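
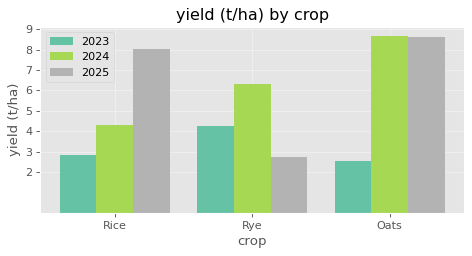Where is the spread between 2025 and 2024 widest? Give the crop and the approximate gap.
Rice: 2025 ≈ 8, 2024 ≈ 4 → gap ≈ 4. Next-largest (Rye) is only ≈ 3.

Rice, ≈ 4 t/ha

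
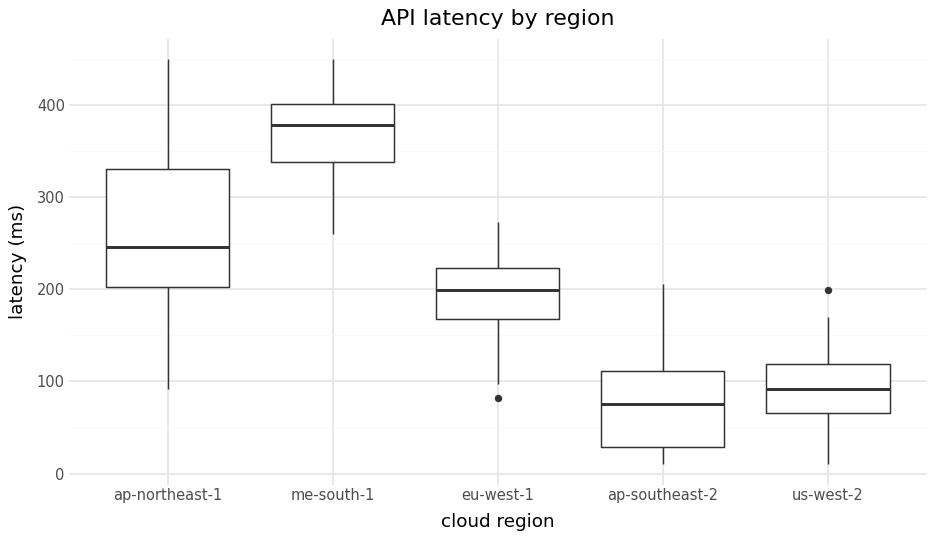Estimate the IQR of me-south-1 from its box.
Q3 ≈ 400, Q1 ≈ 350; IQR ≈ 50.

≈ 50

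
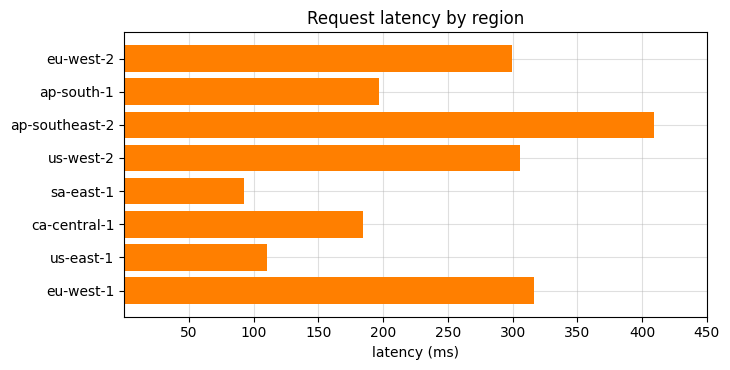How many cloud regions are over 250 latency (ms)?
Above 250: eu-west-2, ap-southeast-2, us-west-2, eu-west-1.

4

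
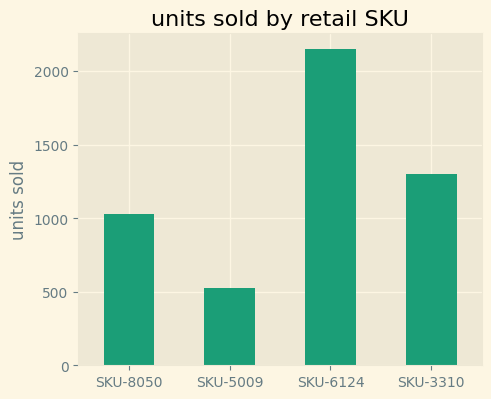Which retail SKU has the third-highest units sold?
SKU-8050

Top 4: SKU-6124 ≈ 2200, SKU-3310 ≈ 1200, SKU-8050 ≈ 1000, SKU-5009 ≈ 600.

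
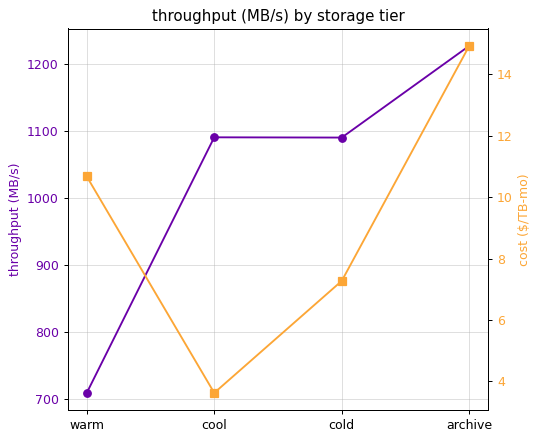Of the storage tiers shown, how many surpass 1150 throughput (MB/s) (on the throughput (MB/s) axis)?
Above 1150: archive.

1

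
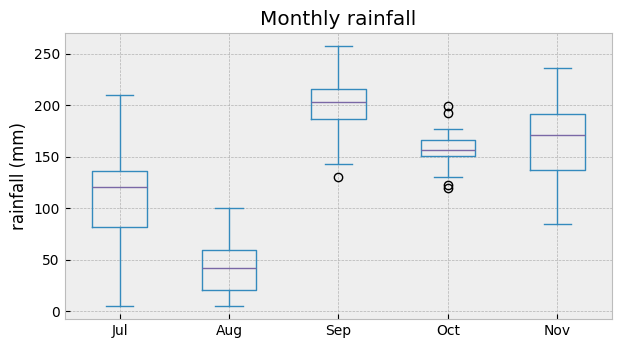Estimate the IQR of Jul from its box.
Q3 ≈ 140, Q1 ≈ 80; IQR ≈ 60.

≈ 60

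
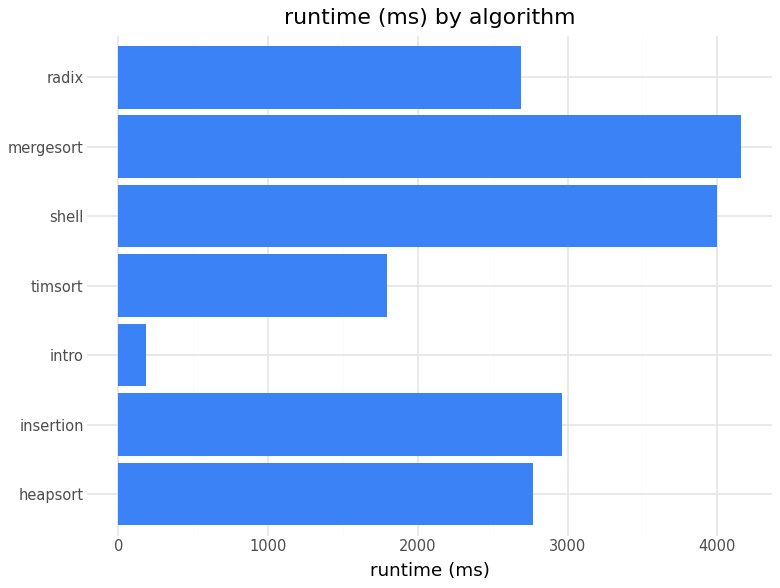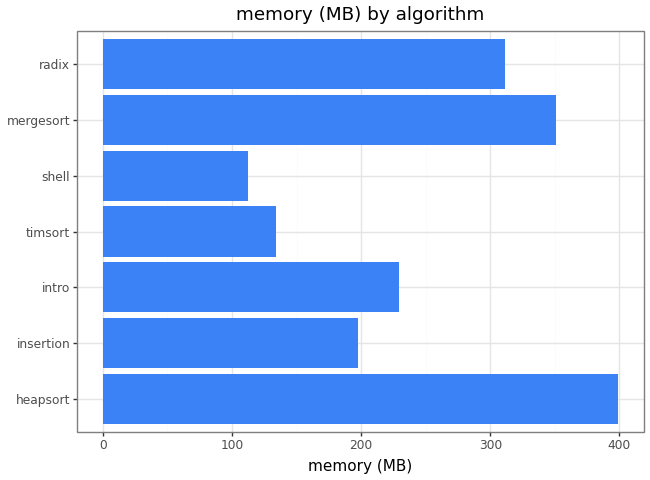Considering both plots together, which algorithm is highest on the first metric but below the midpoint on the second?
shell

Chart 2 median memory (MB) ≈ 250; below-median algorithms: insertion, timsort, shell. Among those, shell has the highest runtime (ms) (≈ 4000).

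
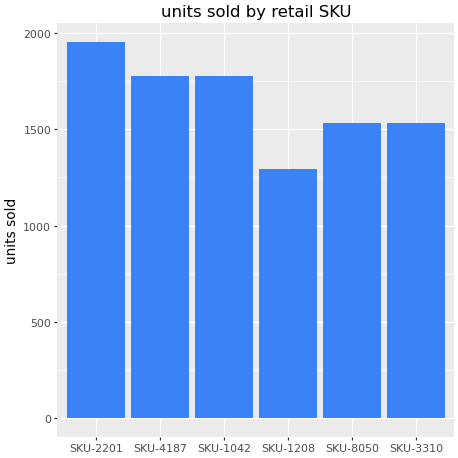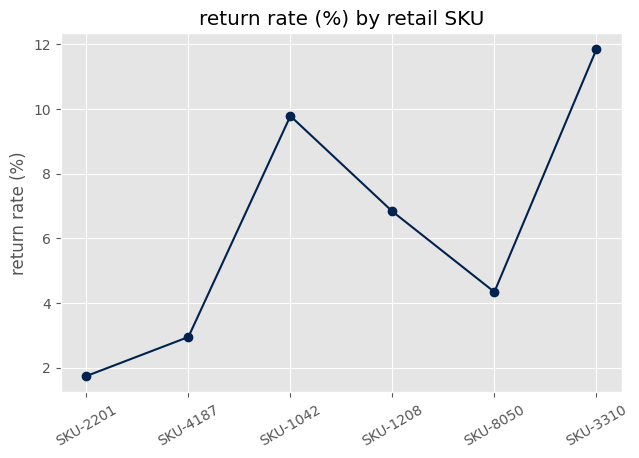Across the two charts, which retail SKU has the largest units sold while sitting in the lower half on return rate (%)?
SKU-2201

Chart 2 median return rate (%) ≈ 6; below-median retail SKUs: SKU-2201, SKU-4187, SKU-8050. Among those, SKU-2201 has the highest units sold (≈ 2000).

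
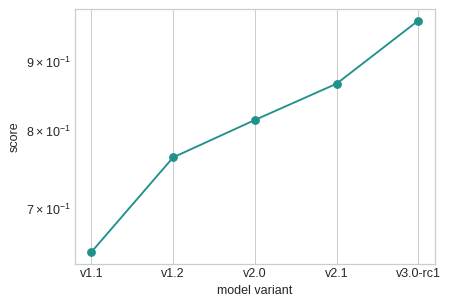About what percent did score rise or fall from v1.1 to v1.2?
v1.1 ≈ 0.65, v1.2 ≈ 0.75; (0.75 − 0.65) / 0.65 ≈ +15.4%.

≈ +15.4%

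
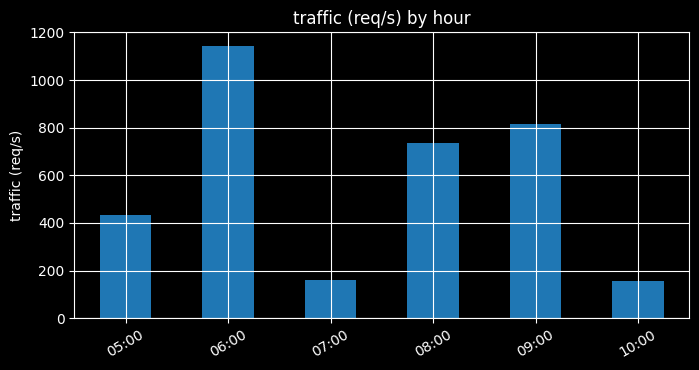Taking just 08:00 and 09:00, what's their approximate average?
≈ 750

(700 + 800) / 2 ≈ 750.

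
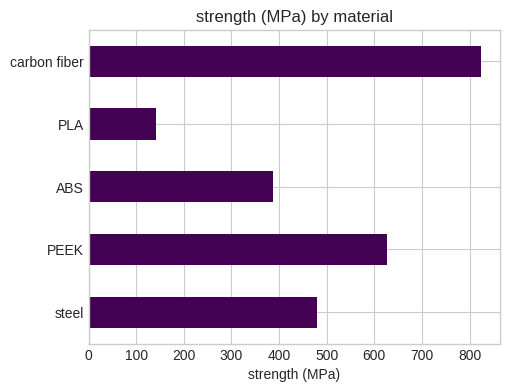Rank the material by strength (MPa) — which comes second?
PEEK

Top 3: carbon fiber ≈ 800, PEEK ≈ 600, steel ≈ 500.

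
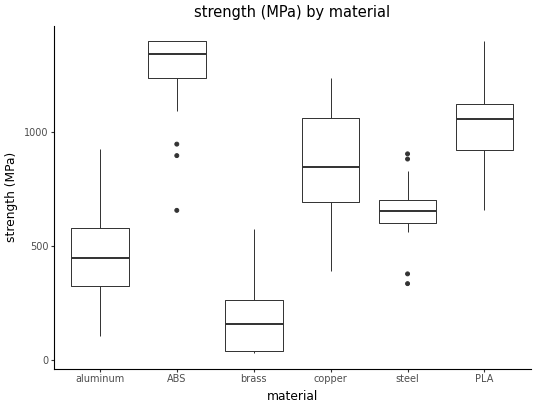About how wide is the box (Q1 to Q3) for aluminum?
≈ 300

Q3 ≈ 600, Q1 ≈ 300; IQR ≈ 300.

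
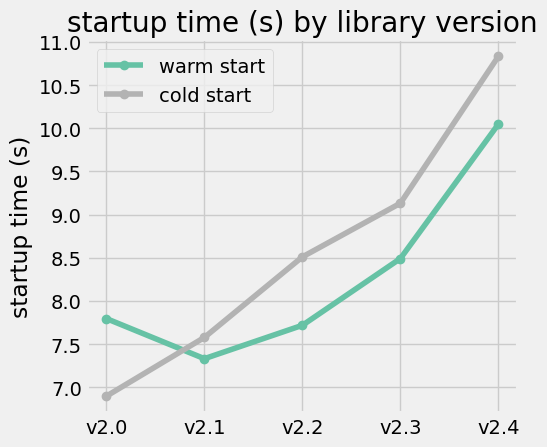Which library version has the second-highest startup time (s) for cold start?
v2.3

Top 3 for cold start: v2.4 ≈ 11.0, v2.3 ≈ 9.0, v2.2 ≈ 8.5.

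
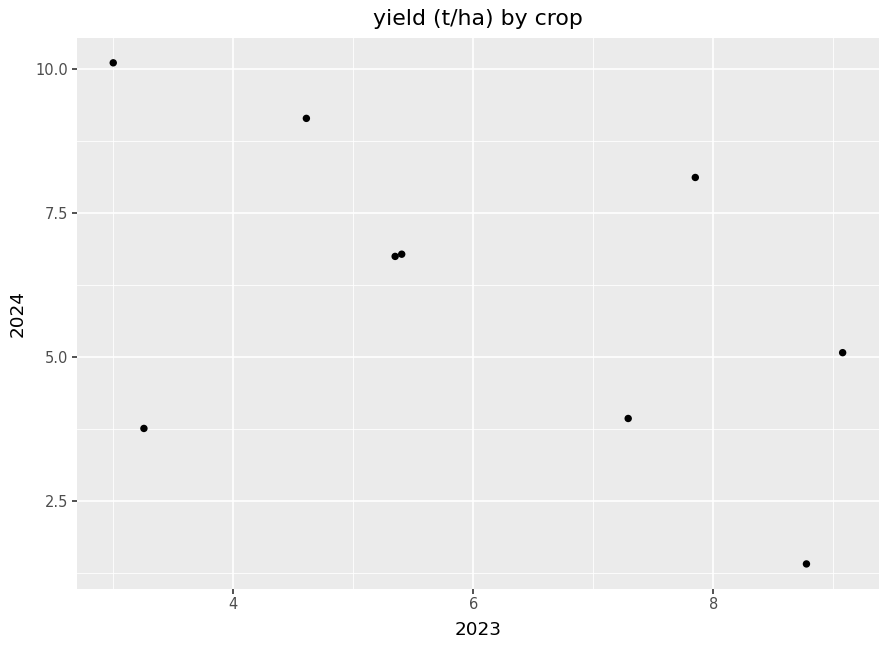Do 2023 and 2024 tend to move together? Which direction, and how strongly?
negative, moderate

Points are negatively correlated; moderate (|r| ≈ 0.5).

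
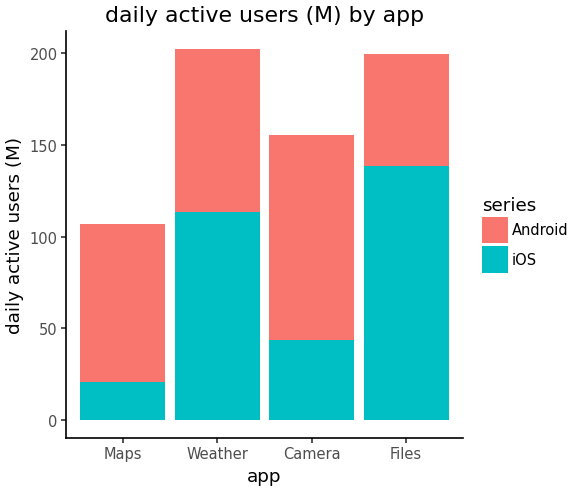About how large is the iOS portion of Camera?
iOS top ≈ 40, bottom ≈ 0; segment ≈ 40.

≈ 40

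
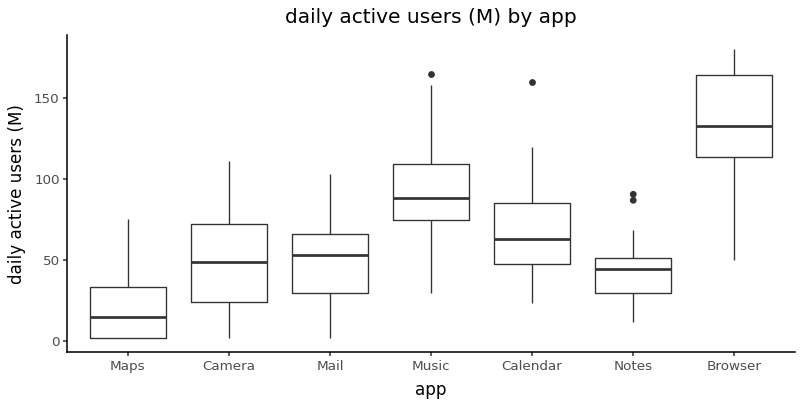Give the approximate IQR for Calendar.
Q3 ≈ 80, Q1 ≈ 40; IQR ≈ 40.

≈ 40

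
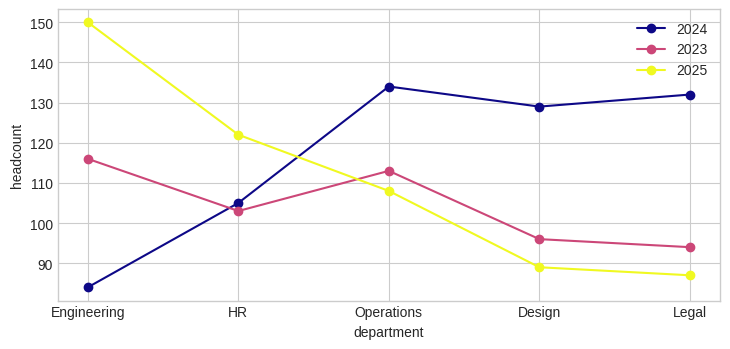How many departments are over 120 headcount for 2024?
3

Above 120: Operations, Design, Legal.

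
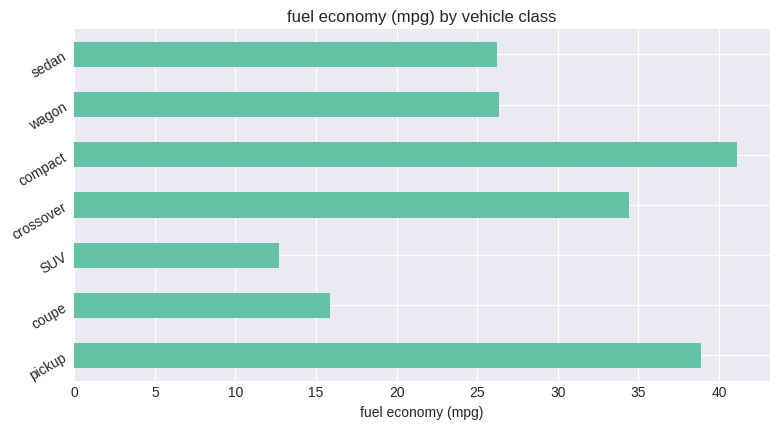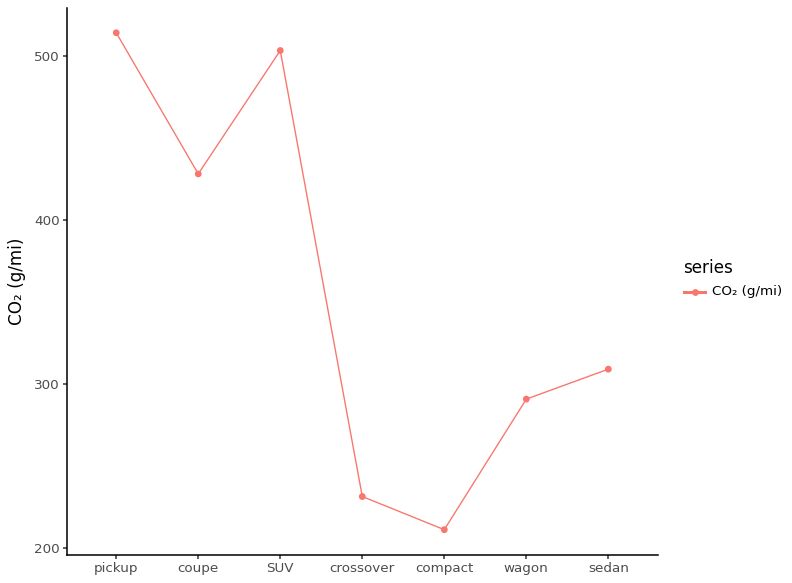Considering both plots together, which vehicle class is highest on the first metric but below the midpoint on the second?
Chart 2 median CO₂ (g/mi) ≈ 300; below-median vehicle classes: crossover, compact, wagon. Among those, compact has the highest fuel economy (mpg) (≈ 40).

compact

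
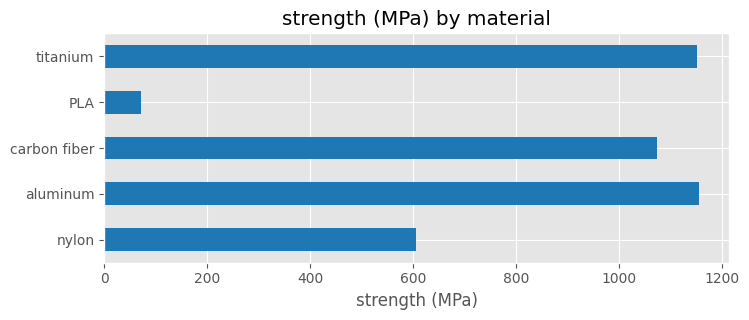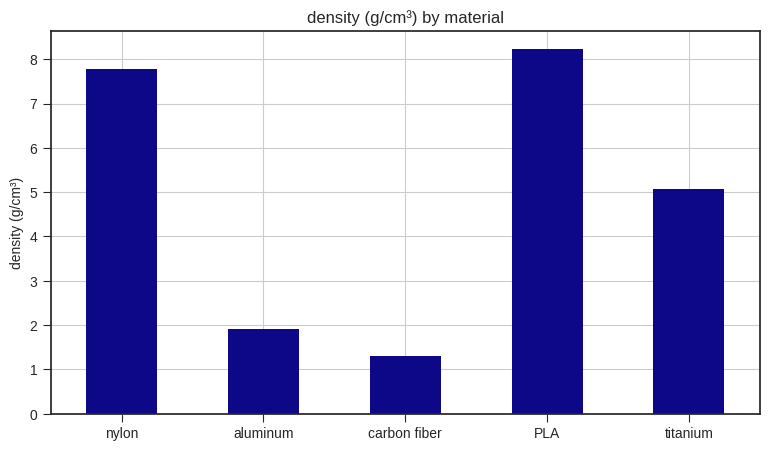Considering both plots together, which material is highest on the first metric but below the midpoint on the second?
Chart 2 median density (g/cm³) ≈ 5; below-median materials: aluminum, carbon fiber. Among those, aluminum has the highest strength (MPa) (≈ 1200).

aluminum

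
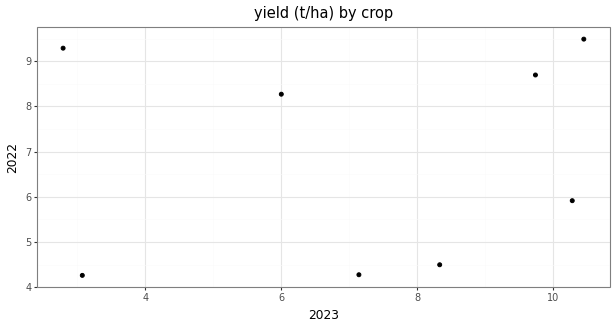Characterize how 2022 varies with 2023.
no clear correlation

Points are roughly uncorrelated; weak (|r| ≈ 0.1).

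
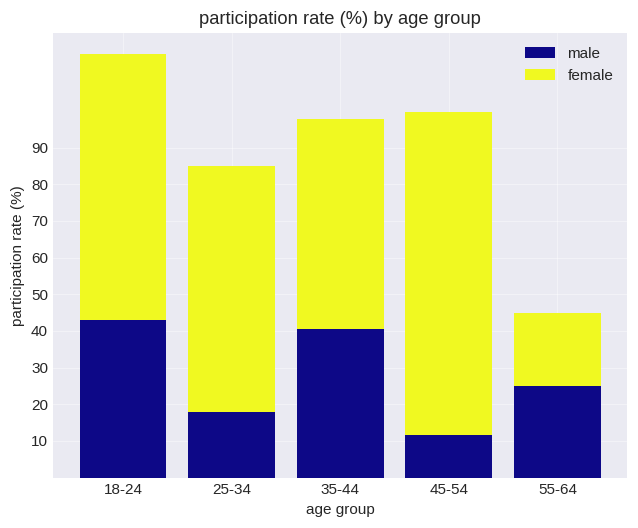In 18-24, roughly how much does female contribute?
female top ≈ 120, bottom ≈ 40; segment ≈ 80.

≈ 80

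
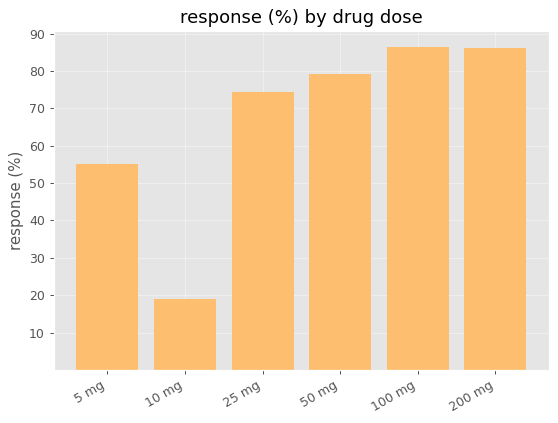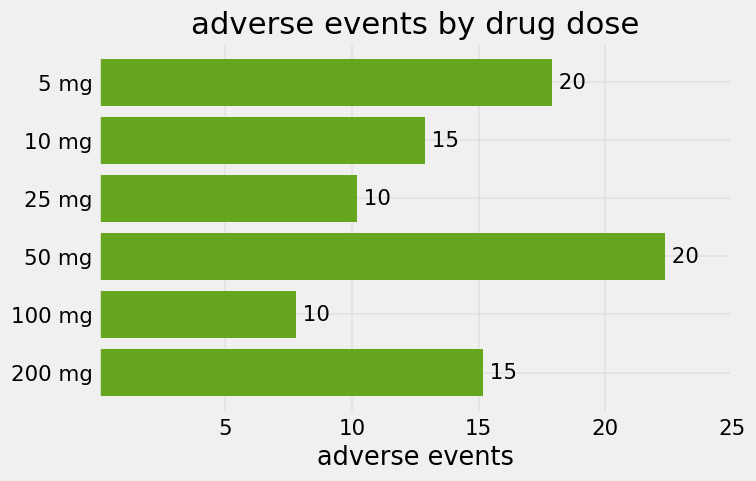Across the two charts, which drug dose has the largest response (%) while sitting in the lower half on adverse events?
100 mg

Chart 2 median adverse events ≈ 15; below-median drug doses: 10 mg, 25 mg, 100 mg. Among those, 100 mg has the highest response (%) (≈ 90).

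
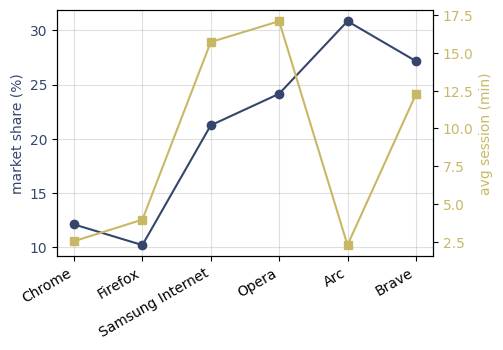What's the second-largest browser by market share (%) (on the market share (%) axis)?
Brave

Top 3 (on the market share (%) axis): Arc ≈ 30, Brave ≈ 28, Opera ≈ 24.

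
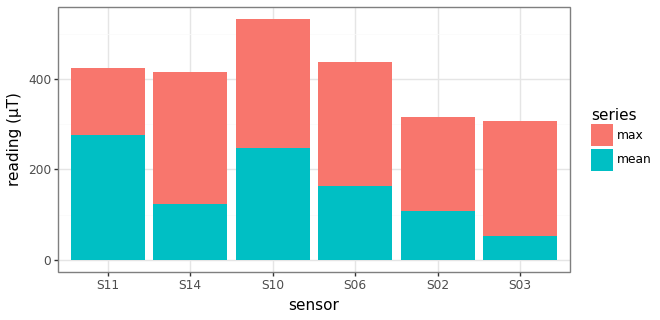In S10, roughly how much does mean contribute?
mean top ≈ 250, bottom ≈ 0; segment ≈ 250.

≈ 250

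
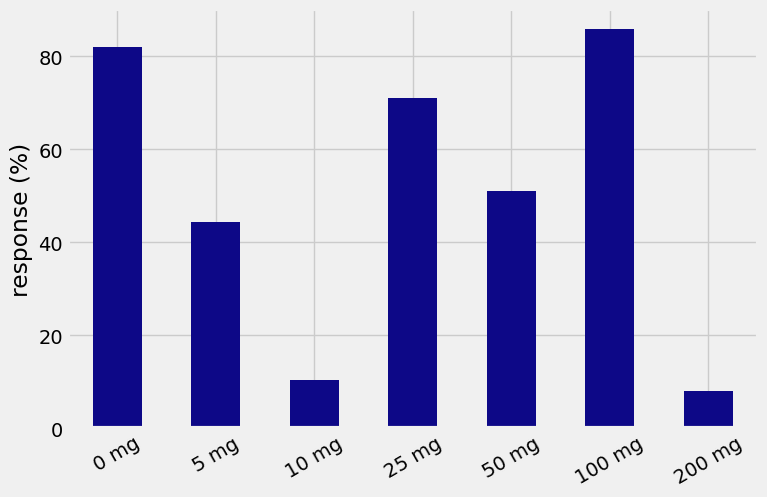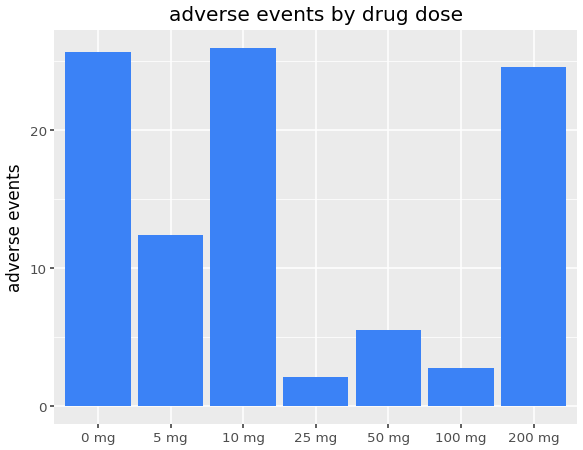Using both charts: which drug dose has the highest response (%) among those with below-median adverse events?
Chart 2 median adverse events ≈ 10; below-median drug doses: 25 mg, 50 mg, 100 mg. Among those, 100 mg has the highest response (%) (≈ 90).

100 mg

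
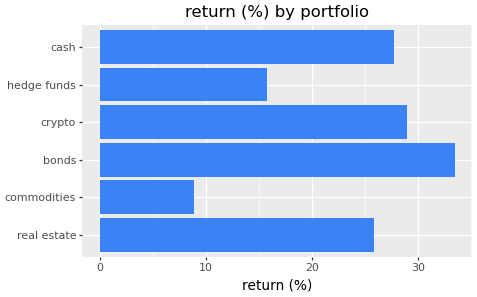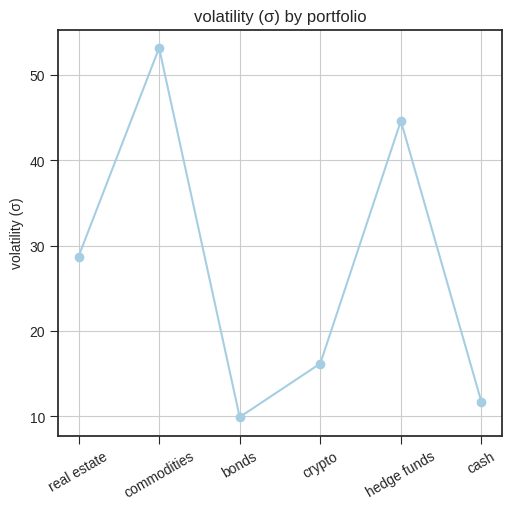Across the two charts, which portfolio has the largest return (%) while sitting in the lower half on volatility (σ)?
Chart 2 median volatility (σ) ≈ 20; below-median portfolios: bonds, crypto, cash. Among those, bonds has the highest return (%) (≈ 35).

bonds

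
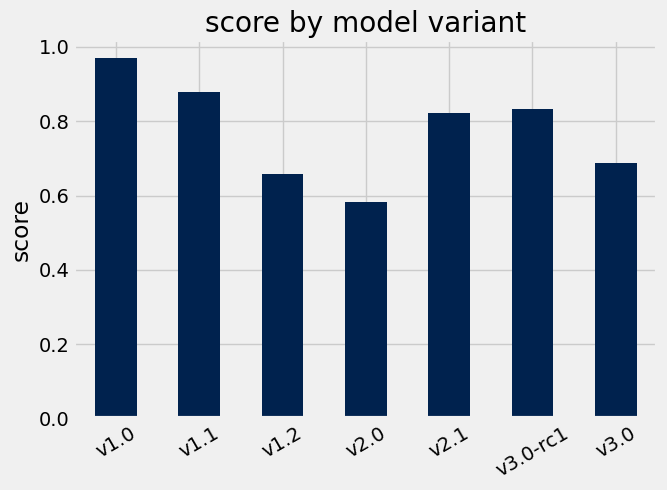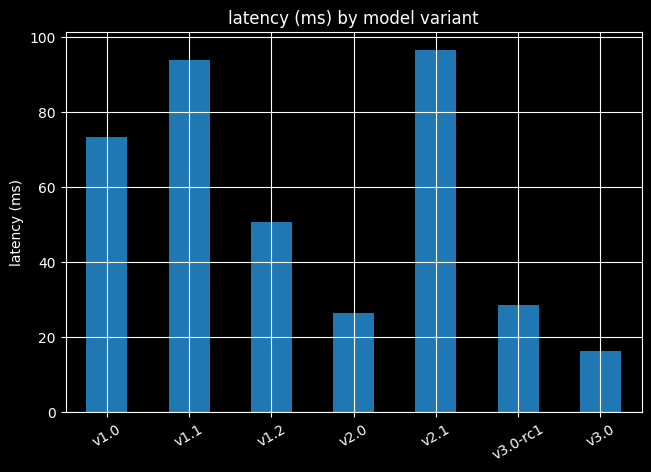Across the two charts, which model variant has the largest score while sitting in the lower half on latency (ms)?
v3.0-rc1

Chart 2 median latency (ms) ≈ 50; below-median model variants: v2.0, v3.0-rc1, v3.0. Among those, v3.0-rc1 has the highest score (≈ 0.8).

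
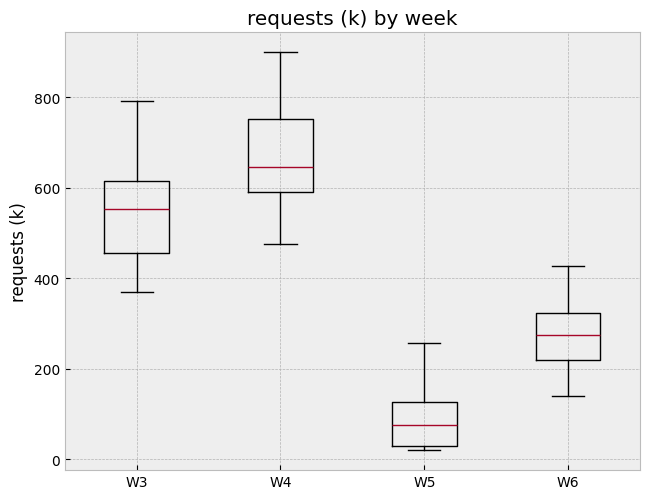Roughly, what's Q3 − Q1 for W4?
Q3 ≈ 750, Q1 ≈ 600; IQR ≈ 150.

≈ 150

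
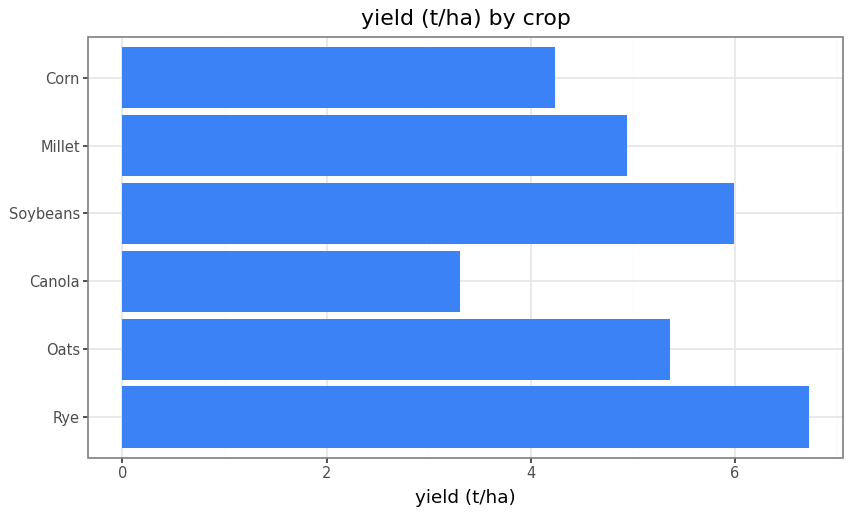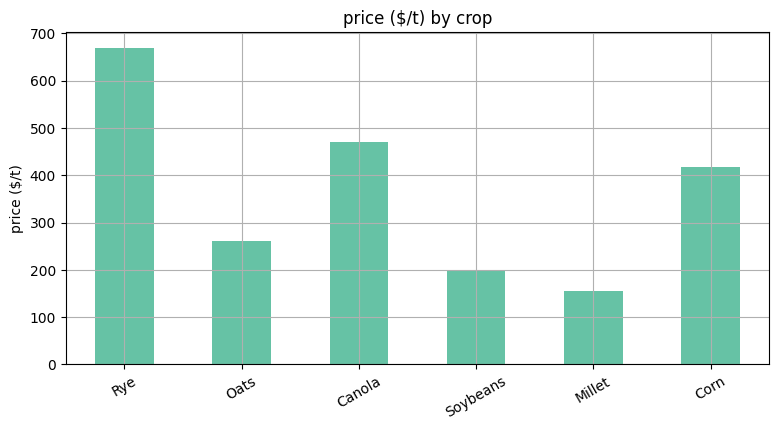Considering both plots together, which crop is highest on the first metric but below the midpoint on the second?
Chart 2 median price ($/t) ≈ 300; below-median crops: Oats, Soybeans, Millet. Among those, Soybeans has the highest yield (t/ha) (≈ 6).

Soybeans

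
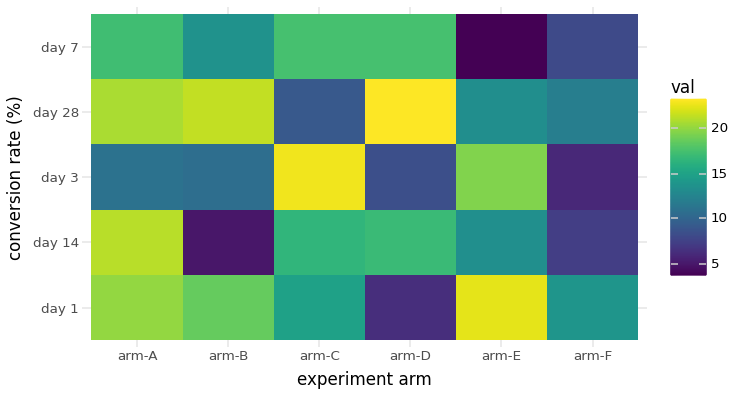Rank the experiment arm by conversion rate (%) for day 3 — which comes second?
arm-E

Top 3 for day 3: arm-C ≈ 22, arm-E ≈ 20, arm-A ≈ 12.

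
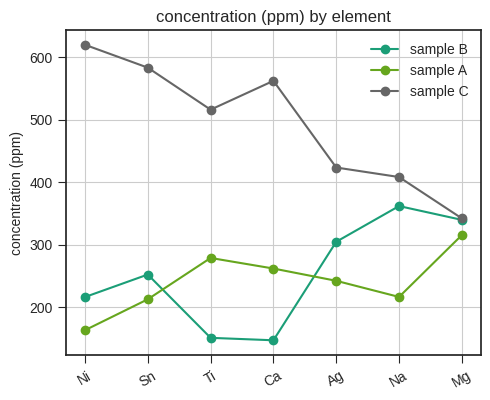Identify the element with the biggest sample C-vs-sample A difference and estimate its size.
Ni, ≈ 450 ppm

Ni: sample C ≈ 600, sample A ≈ 150 → gap ≈ 450. Next-largest (Sn) is only ≈ 400.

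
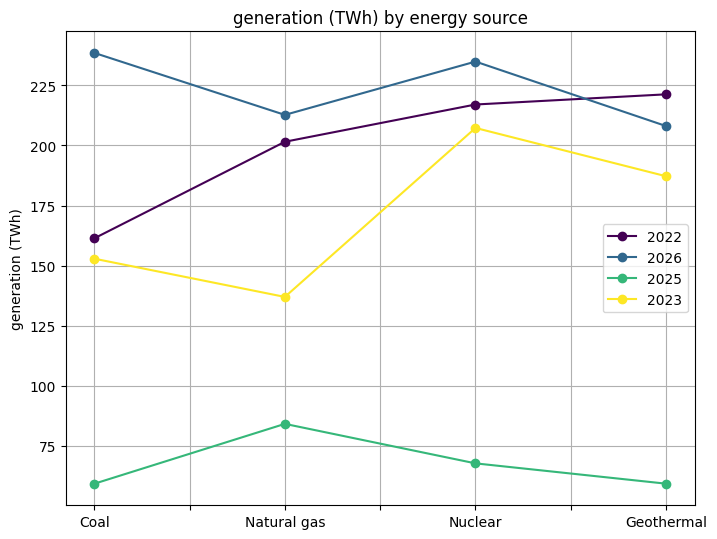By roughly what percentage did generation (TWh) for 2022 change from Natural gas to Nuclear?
Natural gas ≈ 200, Nuclear ≈ 220; (220 − 200) / 200 ≈ +10%.

≈ +10%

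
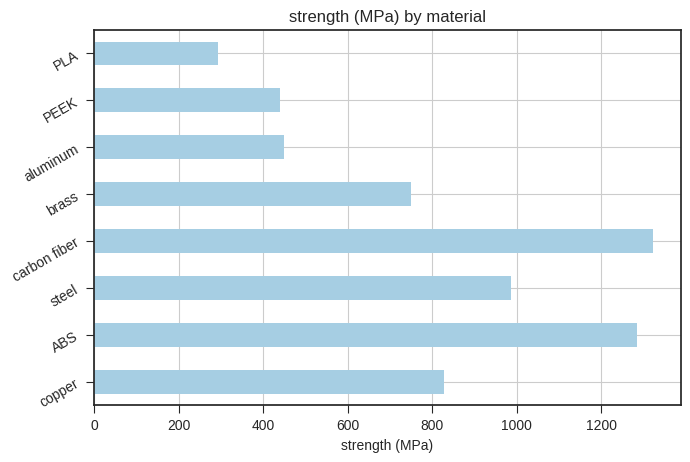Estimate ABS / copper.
≈ 1.5×

ABS ≈ 1200, copper ≈ 800; 1200/800 ≈ 1.5.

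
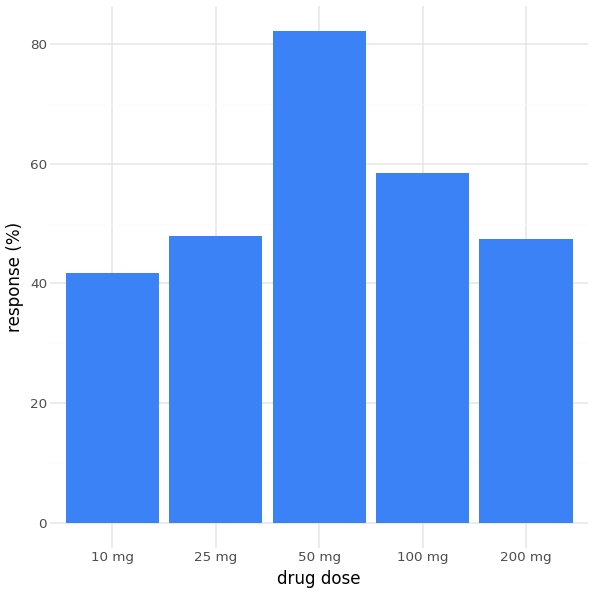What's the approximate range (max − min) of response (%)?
Max 50 mg ≈ 80, min 10 mg ≈ 40; range ≈ 40.

≈ 40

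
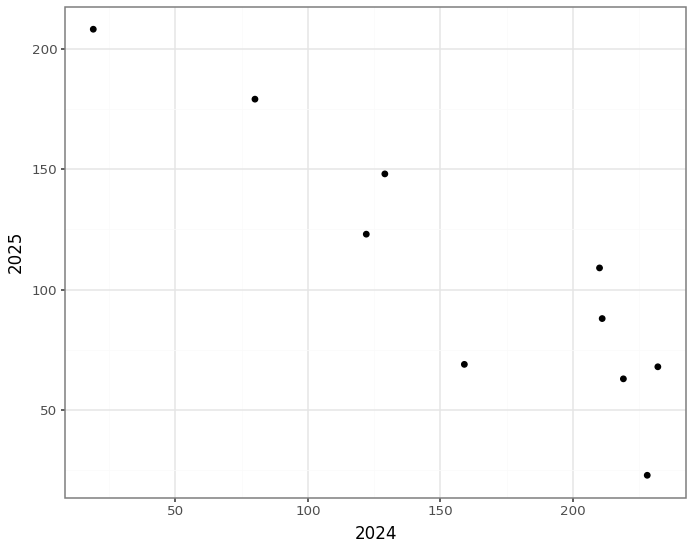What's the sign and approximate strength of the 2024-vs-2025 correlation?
Points are negatively correlated; strong (|r| ≈ 0.9).

negative, strong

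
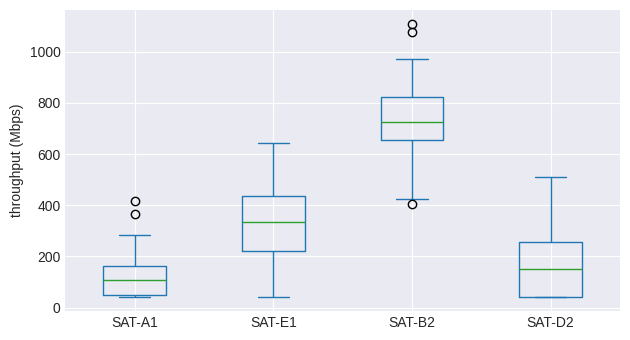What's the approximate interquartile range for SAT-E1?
Q3 ≈ 400, Q1 ≈ 200; IQR ≈ 200.

≈ 200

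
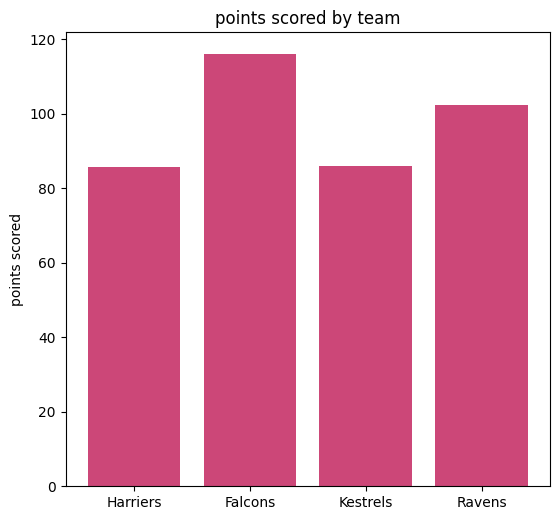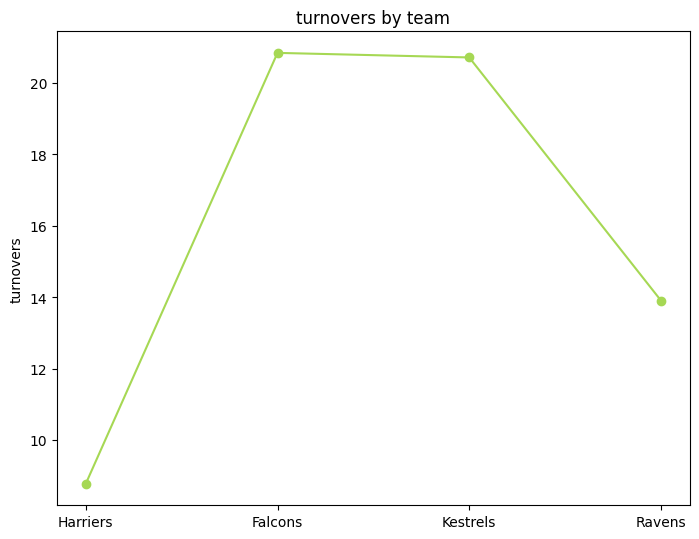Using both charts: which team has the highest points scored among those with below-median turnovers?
Ravens

Chart 2 median turnovers ≈ 18; below-median teams: Harriers, Ravens. Among those, Ravens has the highest points scored (≈ 100).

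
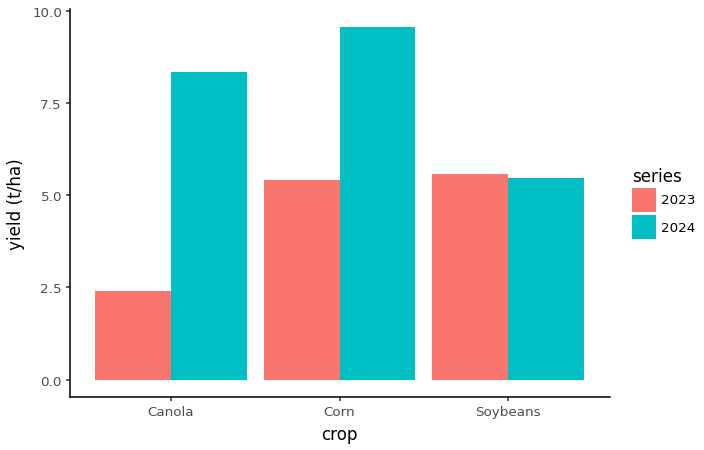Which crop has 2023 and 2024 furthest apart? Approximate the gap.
Canola, ≈ 6 t/ha

Canola: 2023 ≈ 2, 2024 ≈ 8 → gap ≈ 6. Next-largest (Corn) is only ≈ 5.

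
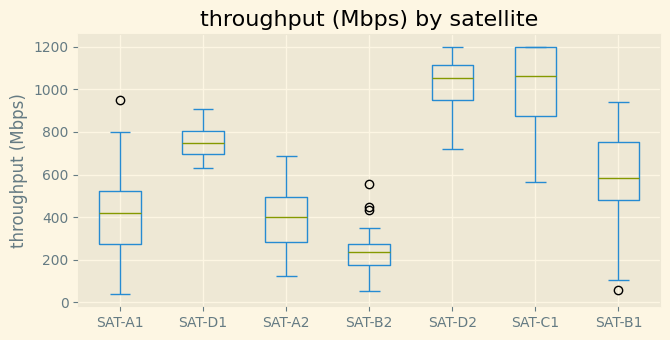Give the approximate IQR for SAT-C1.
Q3 ≈ 1200, Q1 ≈ 900; IQR ≈ 300.

≈ 300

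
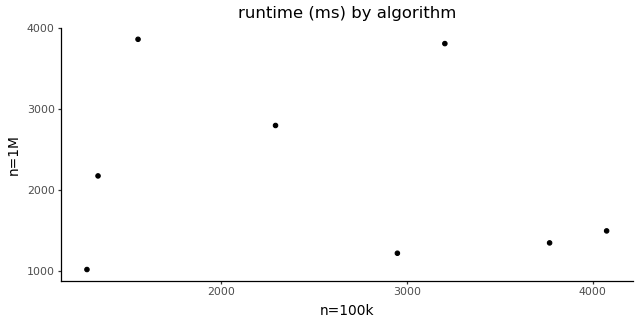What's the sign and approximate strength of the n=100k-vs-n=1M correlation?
no clear correlation

Points are roughly uncorrelated; weak (|r| ≈ 0.2).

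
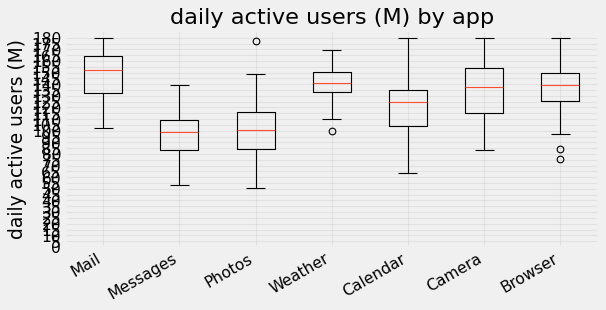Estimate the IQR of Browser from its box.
≈ 25

Q3 ≈ 150, Q1 ≈ 125; IQR ≈ 25.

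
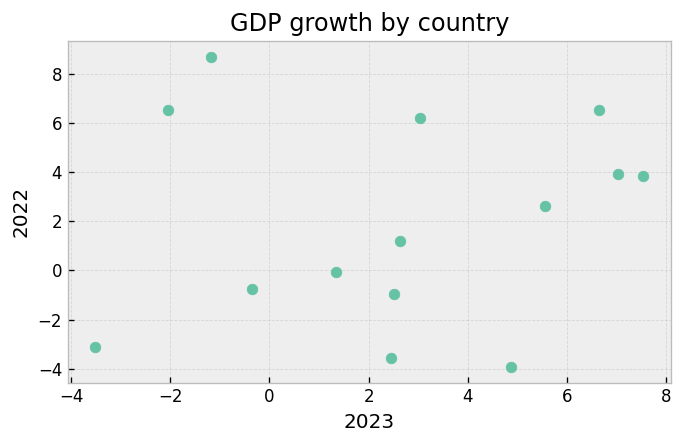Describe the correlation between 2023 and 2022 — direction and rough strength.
no clear correlation

Points are roughly uncorrelated; weak (|r| ≈ 0.1).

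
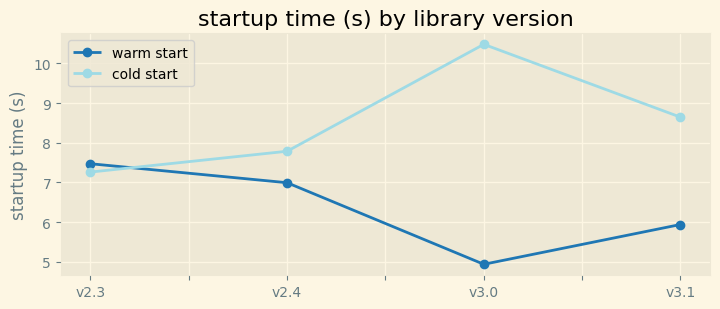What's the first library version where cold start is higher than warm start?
v2.3: cold start ≈ 7.5 vs warm start ≈ 7.5 (not yet); v2.4: cold start ≈ 8.0 vs warm start ≈ 7.0 (first crossover).

v2.4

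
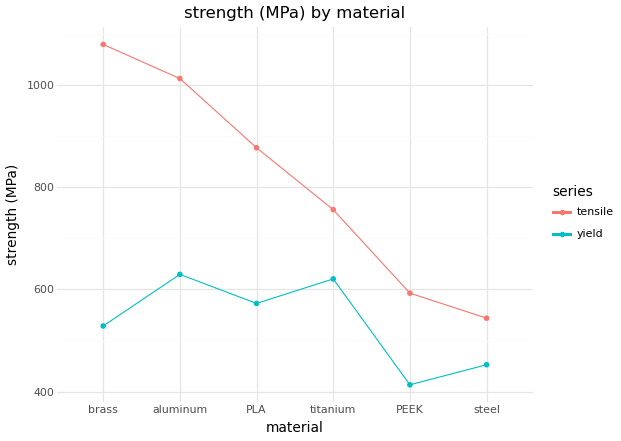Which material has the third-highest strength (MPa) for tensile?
PLA

Top 4 for tensile: brass ≈ 1100, aluminum ≈ 1000, PLA ≈ 900, titanium ≈ 800.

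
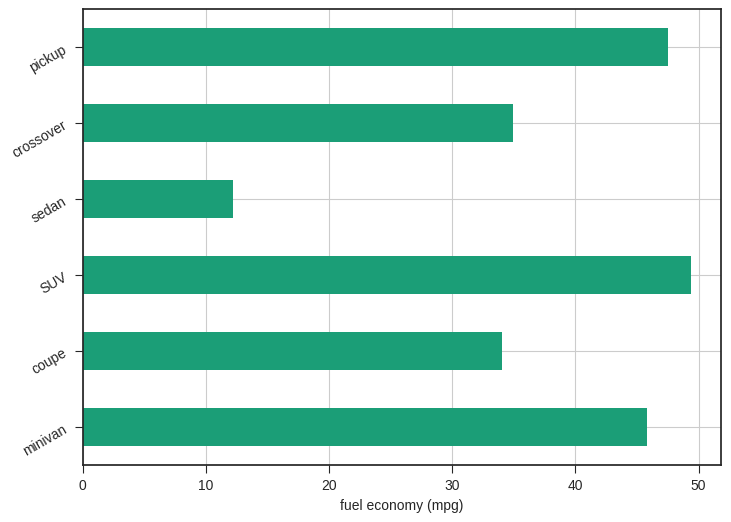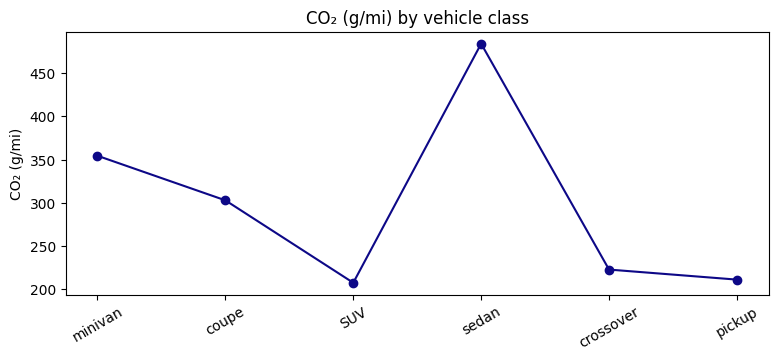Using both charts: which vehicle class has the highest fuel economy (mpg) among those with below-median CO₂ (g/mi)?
Chart 2 median CO₂ (g/mi) ≈ 250; below-median vehicle classes: SUV, crossover, pickup. Among those, SUV has the highest fuel economy (mpg) (≈ 50).

SUV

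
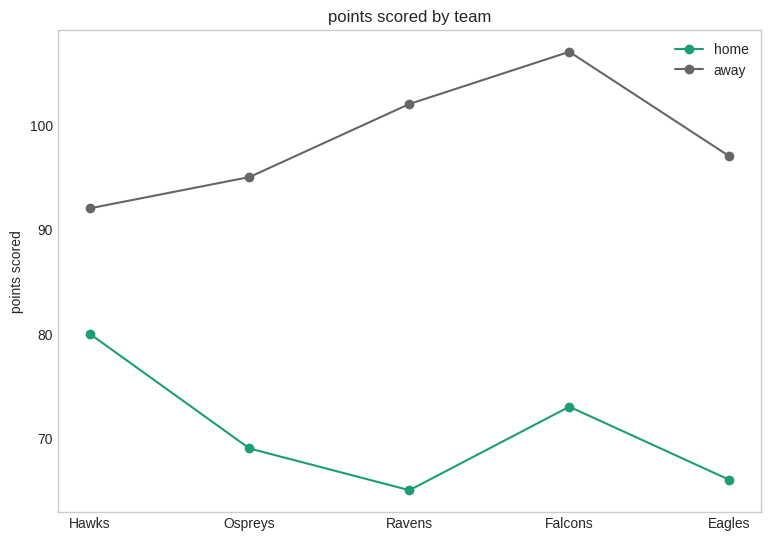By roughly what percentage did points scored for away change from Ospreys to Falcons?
≈ +10.5%

Ospreys ≈ 95, Falcons ≈ 105; (105 − 95) / 95 ≈ +10.5%.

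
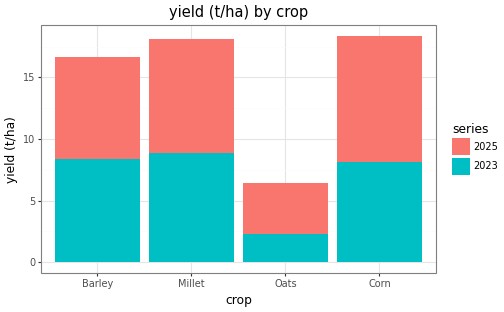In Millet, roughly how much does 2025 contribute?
≈ 10

2025 top ≈ 18, bottom ≈ 8; segment ≈ 10.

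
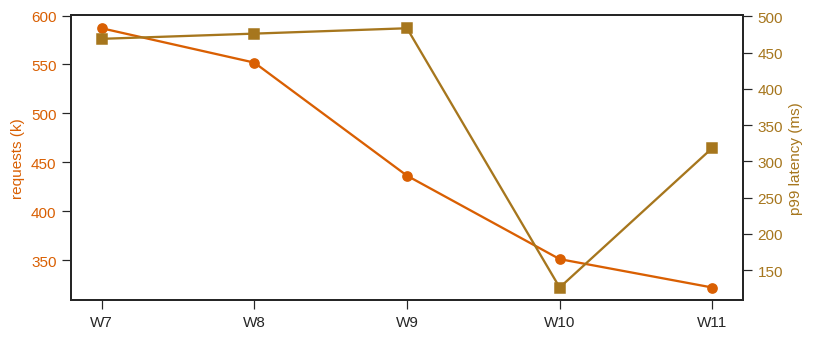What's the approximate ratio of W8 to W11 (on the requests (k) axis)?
≈ 1.69×

W8 ≈ 550, W11 ≈ 325; 550/325 ≈ 1.69.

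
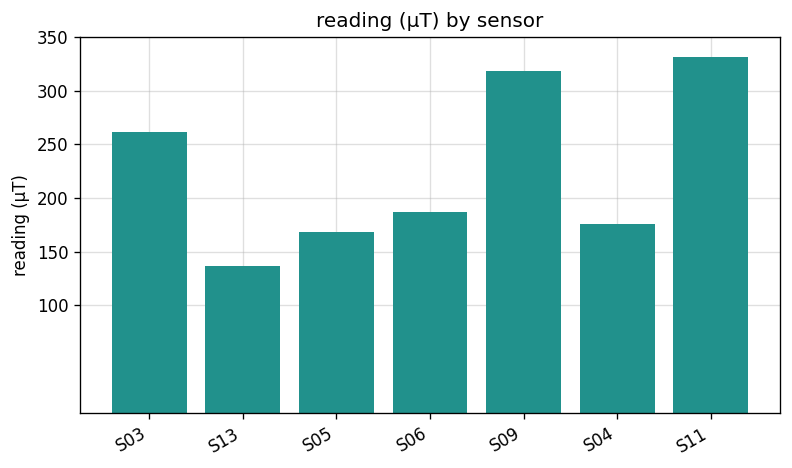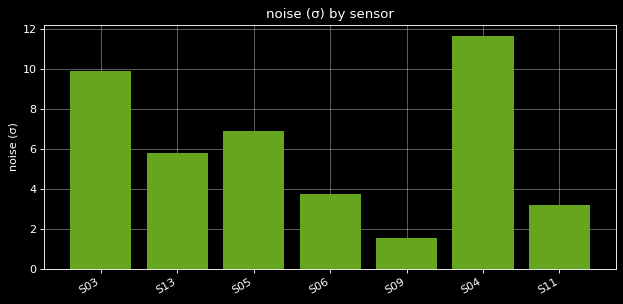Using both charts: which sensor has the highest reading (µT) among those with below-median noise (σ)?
S11

Chart 2 median noise (σ) ≈ 6; below-median sensors: S06, S09, S11. Among those, S11 has the highest reading (µT) (≈ 350).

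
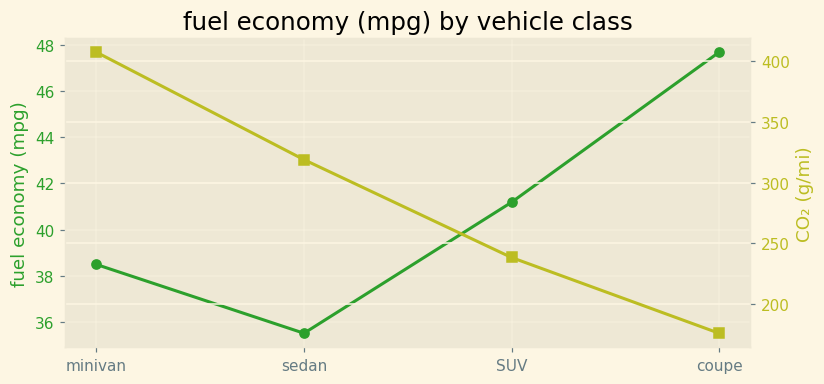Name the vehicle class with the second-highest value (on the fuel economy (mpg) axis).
Top 3 (on the fuel economy (mpg) axis): coupe ≈ 48, SUV ≈ 42, minivan ≈ 38.

SUV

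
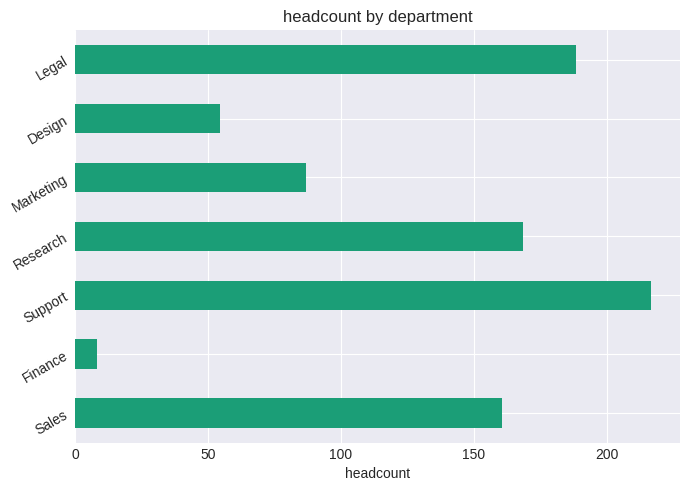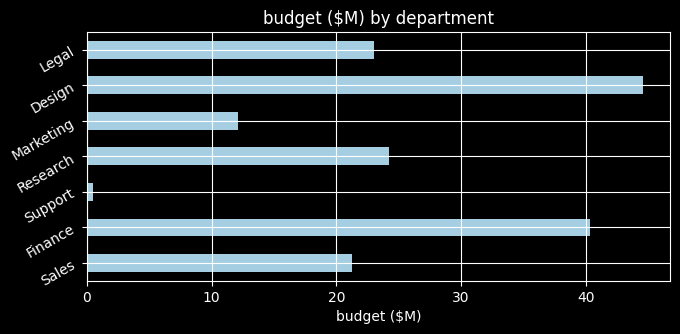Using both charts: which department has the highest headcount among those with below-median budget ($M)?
Support

Chart 2 median budget ($M) ≈ 25; below-median departments: Sales, Support, Marketing. Among those, Support has the highest headcount (≈ 220).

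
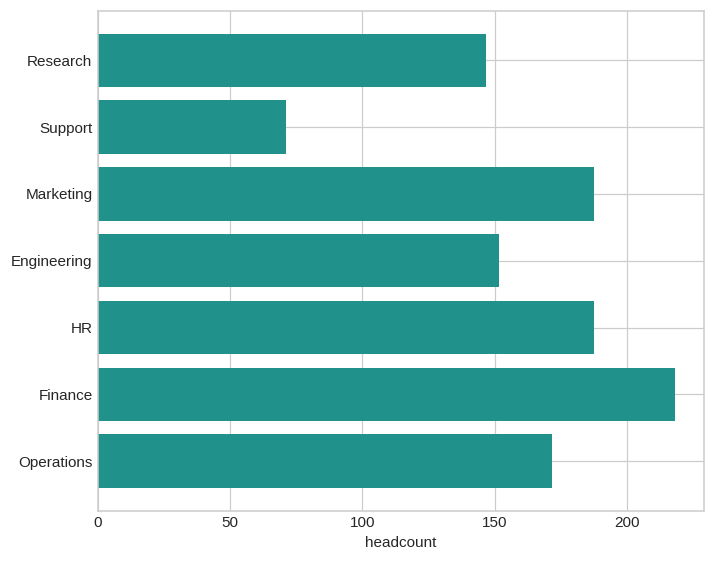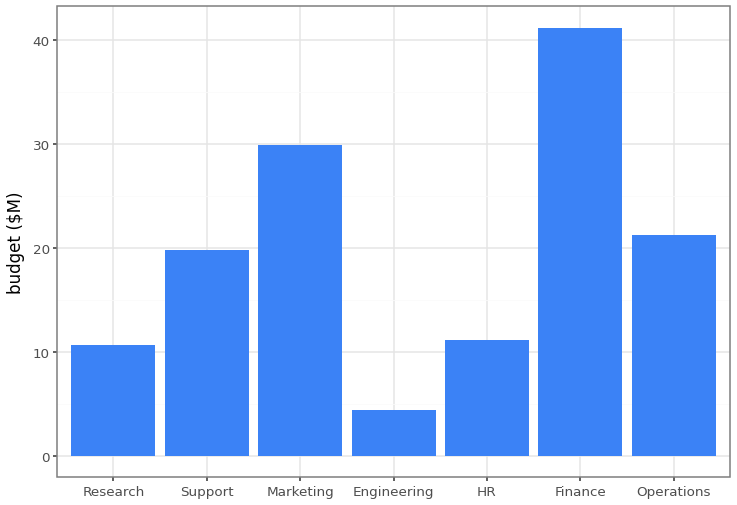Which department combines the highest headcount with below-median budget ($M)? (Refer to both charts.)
Chart 2 median budget ($M) ≈ 20; below-median departments: Research, Engineering, HR. Among those, HR has the highest headcount (≈ 175).

HR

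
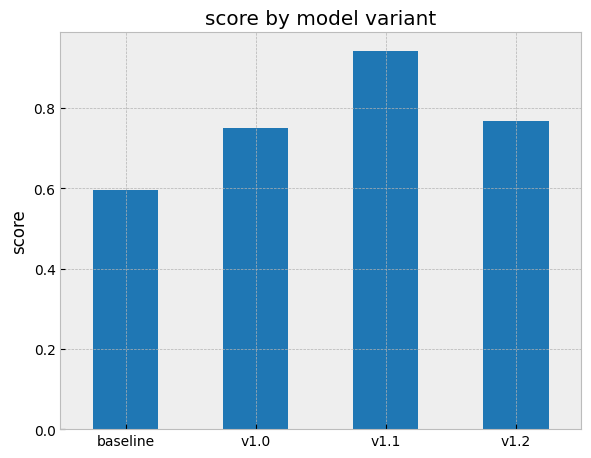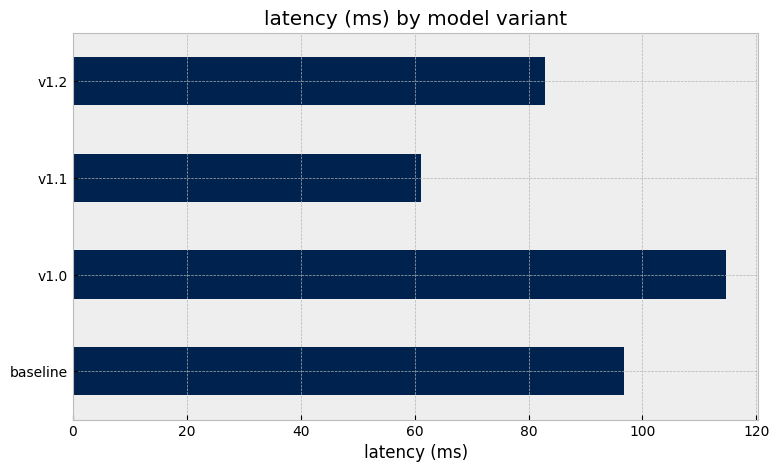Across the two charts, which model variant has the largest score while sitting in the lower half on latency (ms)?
v1.1

Chart 2 median latency (ms) ≈ 80; below-median model variants: v1.1, v1.2. Among those, v1.1 has the highest score (≈ 0.9).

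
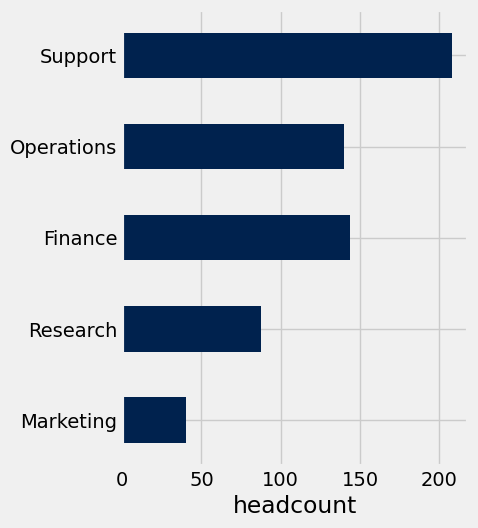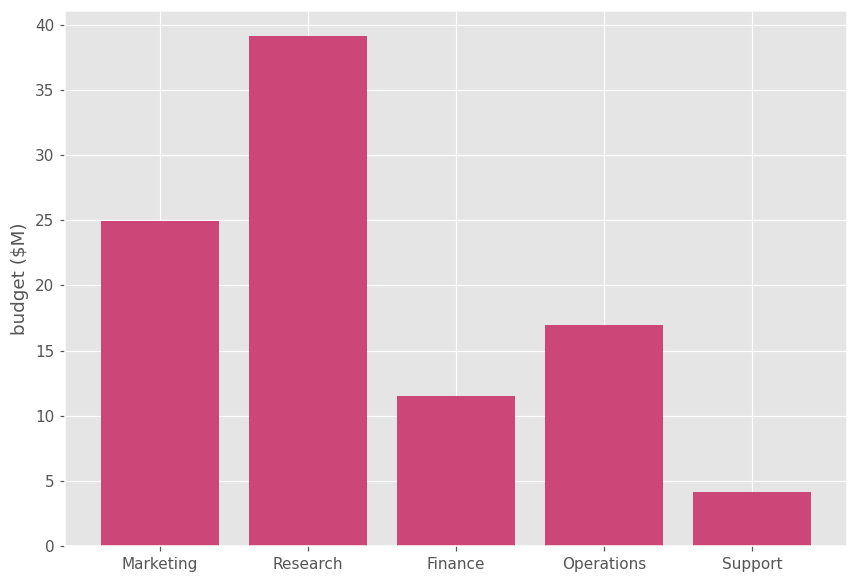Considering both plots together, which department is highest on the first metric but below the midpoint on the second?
Chart 2 median budget ($M) ≈ 15; below-median departments: Finance, Support. Among those, Support has the highest headcount (≈ 200).

Support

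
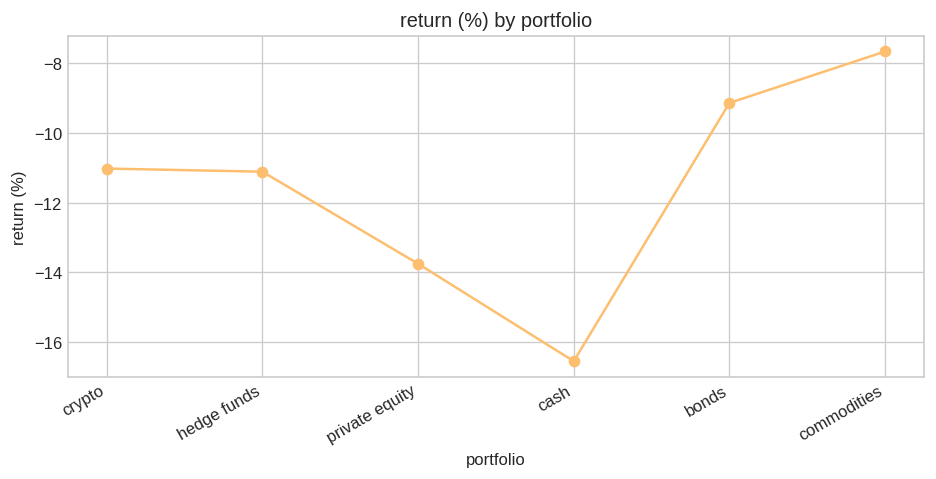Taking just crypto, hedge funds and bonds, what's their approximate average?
(-11 + -11 + -9) / 3 ≈ -10.

≈ -10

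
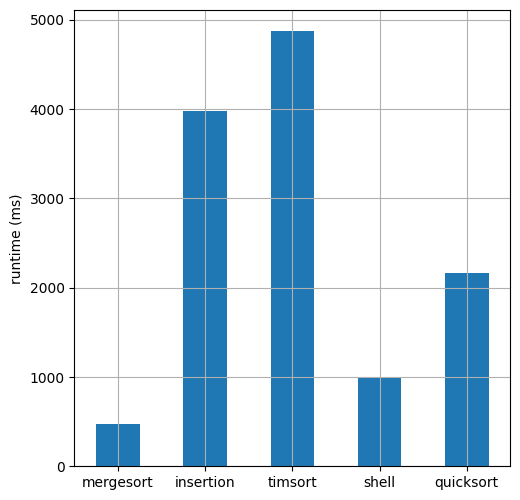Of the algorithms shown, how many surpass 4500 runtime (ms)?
1

Above 4500: timsort.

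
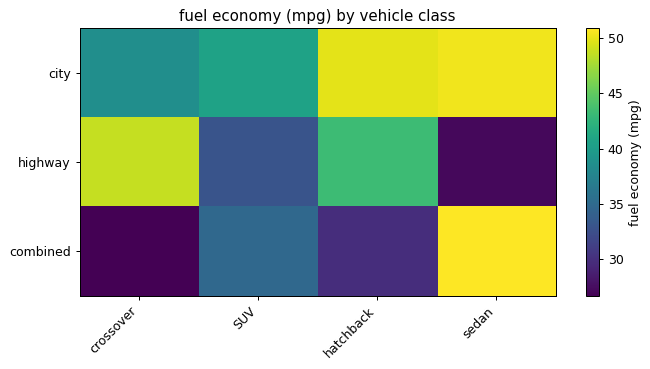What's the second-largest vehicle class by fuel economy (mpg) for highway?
Top 3 for highway: crossover ≈ 50, hatchback ≈ 45, SUV ≈ 35.

hatchback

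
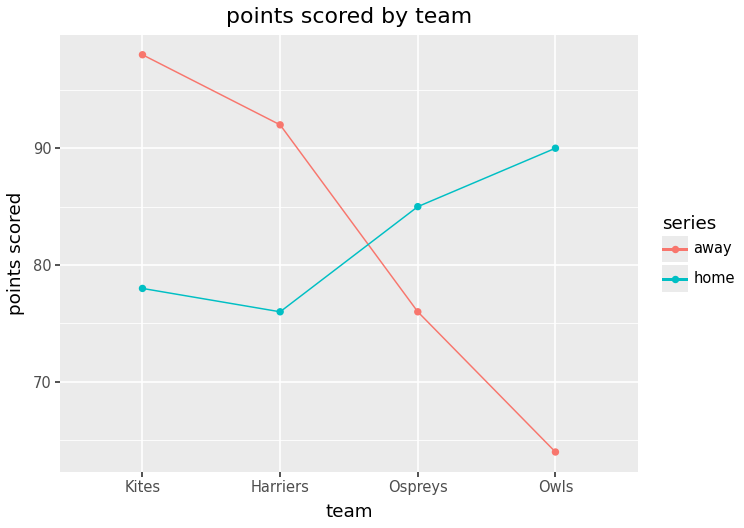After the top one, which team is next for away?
Top 3 for away: Kites ≈ 100, Harriers ≈ 90, Ospreys ≈ 75.

Harriers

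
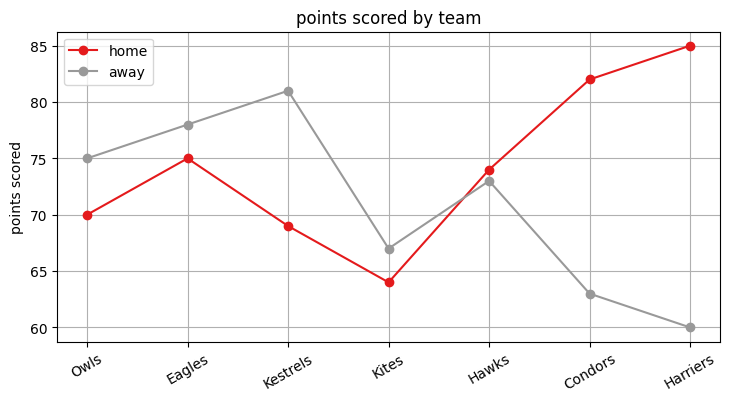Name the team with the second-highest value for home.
Condors

Top 3 for home: Harriers ≈ 85, Condors ≈ 80, Eagles ≈ 75.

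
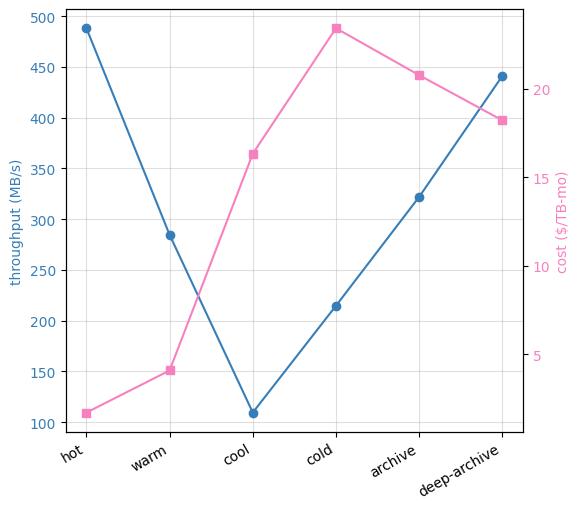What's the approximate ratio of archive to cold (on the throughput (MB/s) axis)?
archive ≈ 300, cold ≈ 200; 300/200 ≈ 1.5.

≈ 1.5×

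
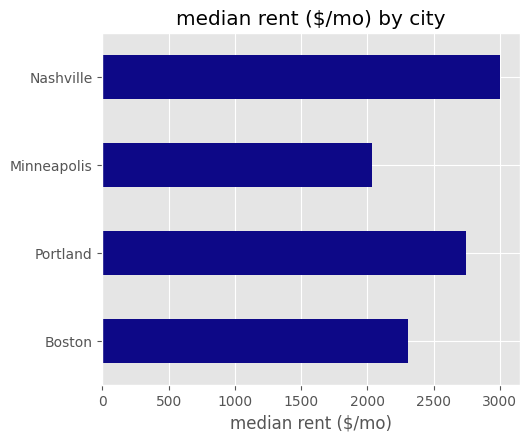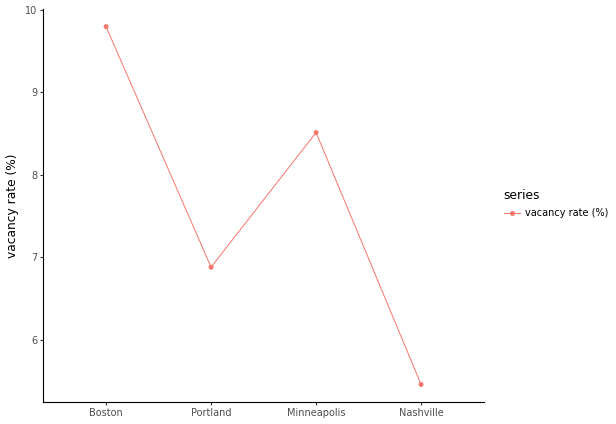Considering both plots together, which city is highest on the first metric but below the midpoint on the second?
Chart 2 median vacancy rate (%) ≈ 8; below-median cities: Portland, Nashville. Among those, Nashville has the highest median rent ($/mo) (≈ 3000).

Nashville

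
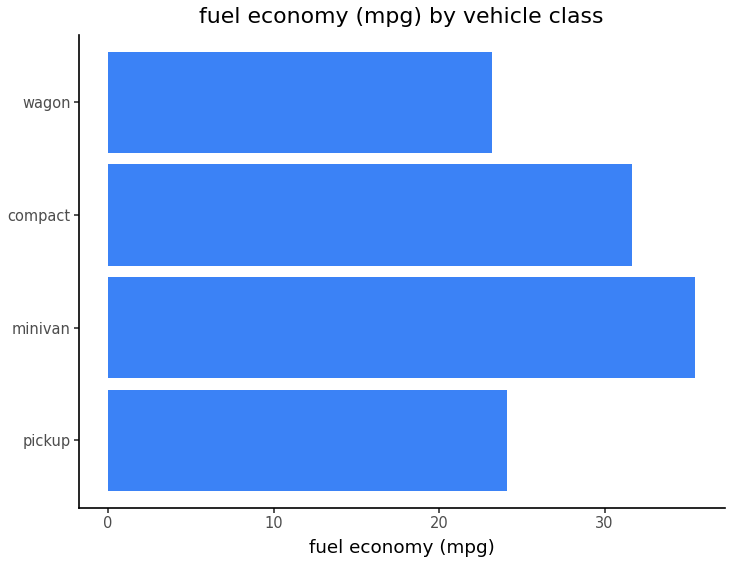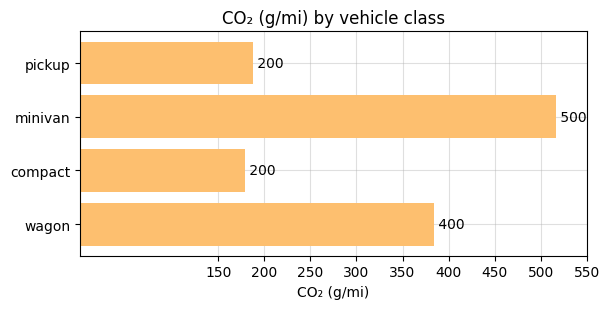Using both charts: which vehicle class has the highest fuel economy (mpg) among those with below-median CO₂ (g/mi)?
Chart 2 median CO₂ (g/mi) ≈ 300; below-median vehicle classes: pickup, compact. Among those, compact has the highest fuel economy (mpg) (≈ 30).

compact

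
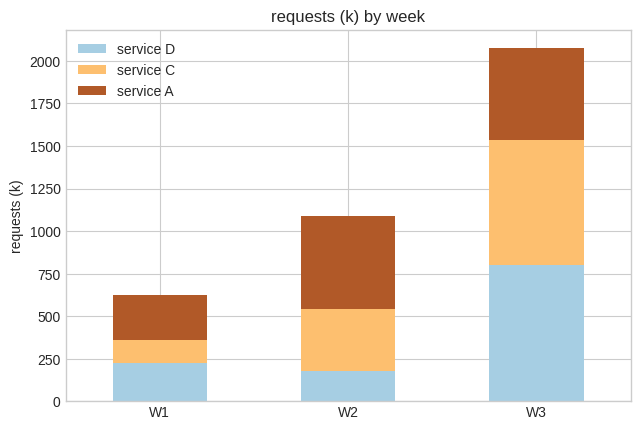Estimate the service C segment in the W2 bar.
≈ 400

service C top ≈ 600, bottom ≈ 200; segment ≈ 400.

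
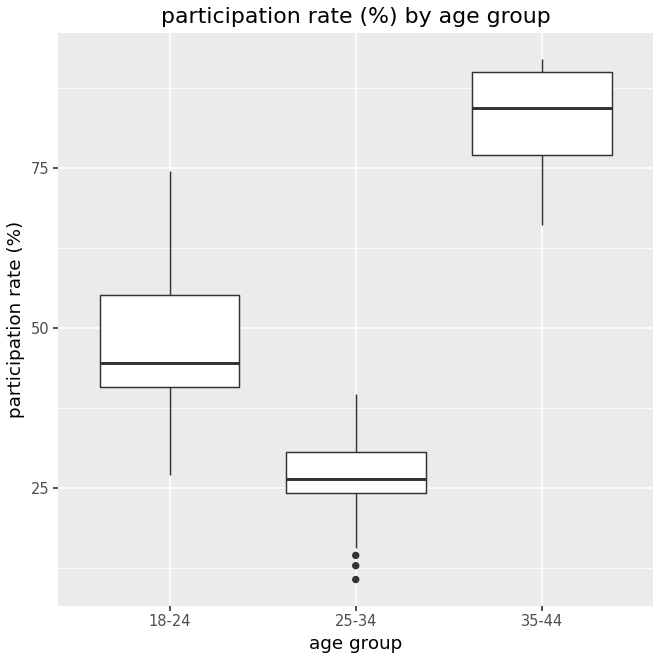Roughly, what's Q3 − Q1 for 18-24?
Q3 ≈ 55, Q1 ≈ 40; IQR ≈ 15.

≈ 15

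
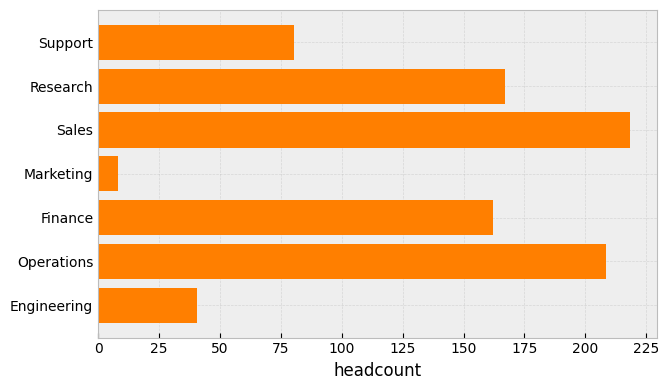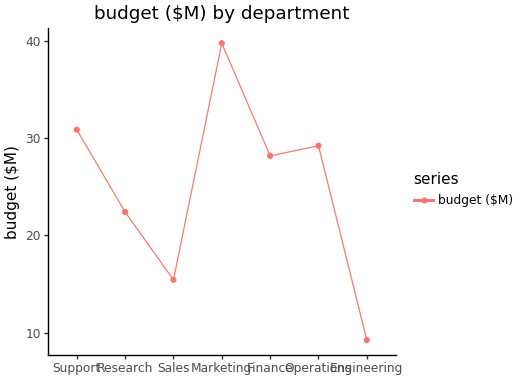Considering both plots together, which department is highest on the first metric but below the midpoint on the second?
Sales

Chart 2 median budget ($M) ≈ 30; below-median departments: Research, Sales, Engineering. Among those, Sales has the highest headcount (≈ 225).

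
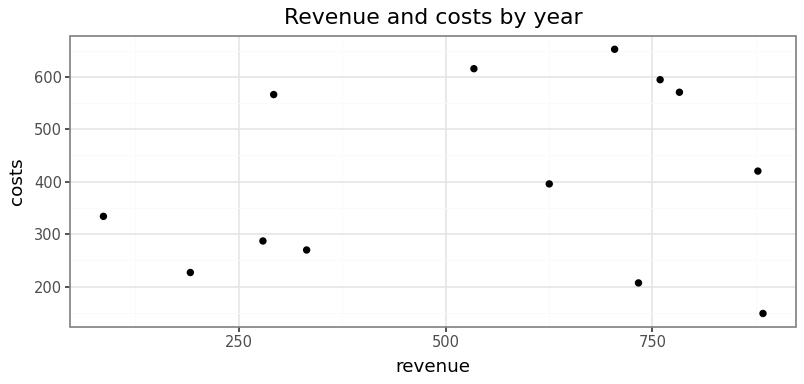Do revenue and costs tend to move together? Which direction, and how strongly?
Points are roughly uncorrelated; weak (|r| ≈ 0.2).

no clear correlation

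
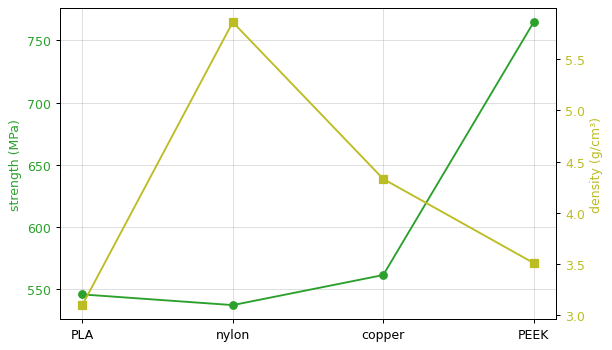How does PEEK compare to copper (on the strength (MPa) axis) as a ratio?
PEEK ≈ 760, copper ≈ 560; 760/560 ≈ 1.36.

≈ 1.36×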